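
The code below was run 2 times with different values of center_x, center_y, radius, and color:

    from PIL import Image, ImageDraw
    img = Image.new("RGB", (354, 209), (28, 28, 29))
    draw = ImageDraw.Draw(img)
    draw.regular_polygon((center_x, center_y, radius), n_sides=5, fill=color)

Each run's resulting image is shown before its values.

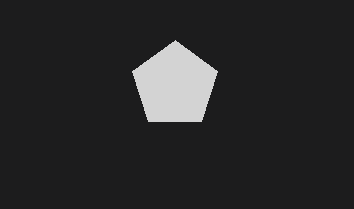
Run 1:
center_x = 175, center_y = 85, radius = 45, color = 'lightgray'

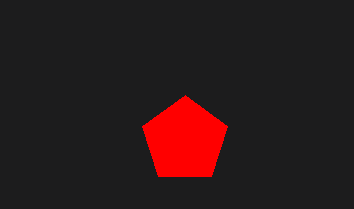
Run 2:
center_x = 185
center_y = 140
radius = 45
color = 'red'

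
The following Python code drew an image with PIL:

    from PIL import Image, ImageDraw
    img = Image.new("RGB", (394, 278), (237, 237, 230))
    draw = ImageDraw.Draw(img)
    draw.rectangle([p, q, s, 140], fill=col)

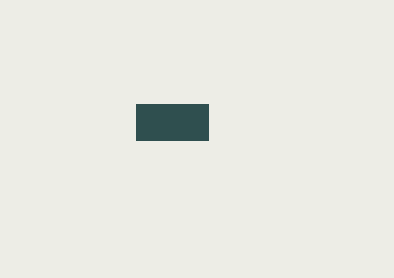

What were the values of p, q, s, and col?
p = 136
q = 104
s = 208
col = 'darkslategray'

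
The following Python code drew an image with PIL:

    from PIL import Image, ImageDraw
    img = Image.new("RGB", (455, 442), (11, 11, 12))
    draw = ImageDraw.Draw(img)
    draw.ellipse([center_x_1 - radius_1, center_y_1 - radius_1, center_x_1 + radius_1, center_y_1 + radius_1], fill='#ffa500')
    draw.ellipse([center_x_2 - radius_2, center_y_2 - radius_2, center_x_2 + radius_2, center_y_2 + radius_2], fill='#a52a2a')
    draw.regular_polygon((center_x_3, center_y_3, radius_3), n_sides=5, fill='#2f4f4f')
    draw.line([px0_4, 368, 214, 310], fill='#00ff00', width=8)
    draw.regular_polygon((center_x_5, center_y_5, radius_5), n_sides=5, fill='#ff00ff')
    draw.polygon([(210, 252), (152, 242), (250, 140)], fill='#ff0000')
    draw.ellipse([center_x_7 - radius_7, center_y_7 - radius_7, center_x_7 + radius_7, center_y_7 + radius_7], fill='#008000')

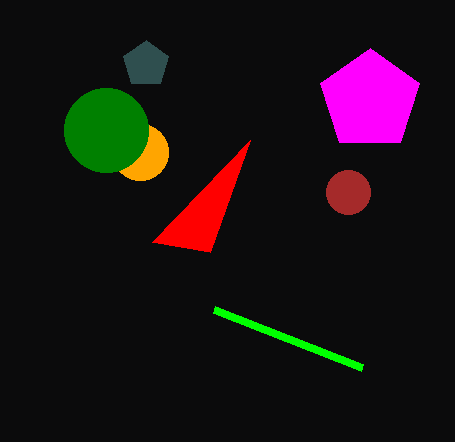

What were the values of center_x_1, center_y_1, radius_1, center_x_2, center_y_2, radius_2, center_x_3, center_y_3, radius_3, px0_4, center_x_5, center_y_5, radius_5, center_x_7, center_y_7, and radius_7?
center_x_1 = 140, center_y_1 = 152, radius_1 = 28, center_x_2 = 348, center_y_2 = 192, radius_2 = 22, center_x_3 = 146, center_y_3 = 64, radius_3 = 24, px0_4 = 362, center_x_5 = 370, center_y_5 = 100, radius_5 = 52, center_x_7 = 106, center_y_7 = 130, radius_7 = 42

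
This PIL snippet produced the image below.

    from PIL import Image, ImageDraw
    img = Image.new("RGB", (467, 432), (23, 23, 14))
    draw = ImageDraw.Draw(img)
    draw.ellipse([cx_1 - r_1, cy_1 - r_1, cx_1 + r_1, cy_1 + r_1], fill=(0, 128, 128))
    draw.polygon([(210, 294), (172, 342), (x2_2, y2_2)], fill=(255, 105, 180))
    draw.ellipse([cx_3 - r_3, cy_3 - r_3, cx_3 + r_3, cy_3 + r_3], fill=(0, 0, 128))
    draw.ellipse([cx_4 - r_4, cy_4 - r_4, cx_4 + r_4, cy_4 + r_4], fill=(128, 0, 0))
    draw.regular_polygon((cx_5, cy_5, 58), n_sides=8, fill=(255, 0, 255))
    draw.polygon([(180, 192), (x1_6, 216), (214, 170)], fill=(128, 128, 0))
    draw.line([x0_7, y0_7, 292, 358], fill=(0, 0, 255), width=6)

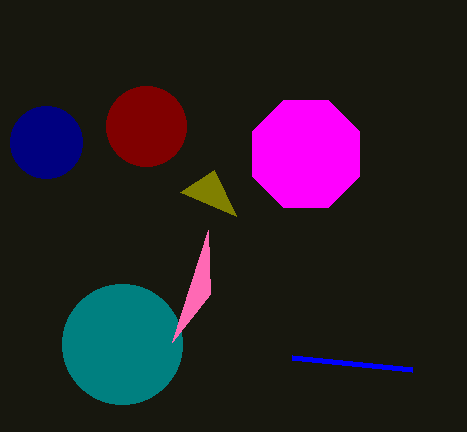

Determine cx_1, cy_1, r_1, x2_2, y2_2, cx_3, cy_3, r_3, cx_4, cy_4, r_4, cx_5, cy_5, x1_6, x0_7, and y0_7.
cx_1 = 122, cy_1 = 344, r_1 = 60, x2_2 = 208, y2_2 = 230, cx_3 = 46, cy_3 = 142, r_3 = 36, cx_4 = 146, cy_4 = 126, r_4 = 40, cx_5 = 306, cy_5 = 154, x1_6 = 236, x0_7 = 412, y0_7 = 370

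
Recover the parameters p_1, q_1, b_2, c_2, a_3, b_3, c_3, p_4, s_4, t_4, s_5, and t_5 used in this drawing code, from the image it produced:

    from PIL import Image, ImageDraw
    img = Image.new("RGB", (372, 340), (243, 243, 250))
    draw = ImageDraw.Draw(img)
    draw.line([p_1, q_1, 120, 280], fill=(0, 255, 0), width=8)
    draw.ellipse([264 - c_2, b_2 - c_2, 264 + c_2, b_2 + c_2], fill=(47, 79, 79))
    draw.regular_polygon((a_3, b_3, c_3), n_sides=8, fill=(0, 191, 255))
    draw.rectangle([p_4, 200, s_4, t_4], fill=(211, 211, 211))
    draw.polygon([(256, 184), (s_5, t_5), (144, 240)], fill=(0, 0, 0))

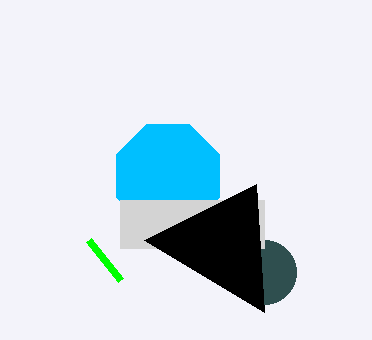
p_1 = 88; q_1 = 240; b_2 = 272; c_2 = 32; a_3 = 168; b_3 = 176; c_3 = 56; p_4 = 120; s_4 = 264; t_4 = 248; s_5 = 264; t_5 = 312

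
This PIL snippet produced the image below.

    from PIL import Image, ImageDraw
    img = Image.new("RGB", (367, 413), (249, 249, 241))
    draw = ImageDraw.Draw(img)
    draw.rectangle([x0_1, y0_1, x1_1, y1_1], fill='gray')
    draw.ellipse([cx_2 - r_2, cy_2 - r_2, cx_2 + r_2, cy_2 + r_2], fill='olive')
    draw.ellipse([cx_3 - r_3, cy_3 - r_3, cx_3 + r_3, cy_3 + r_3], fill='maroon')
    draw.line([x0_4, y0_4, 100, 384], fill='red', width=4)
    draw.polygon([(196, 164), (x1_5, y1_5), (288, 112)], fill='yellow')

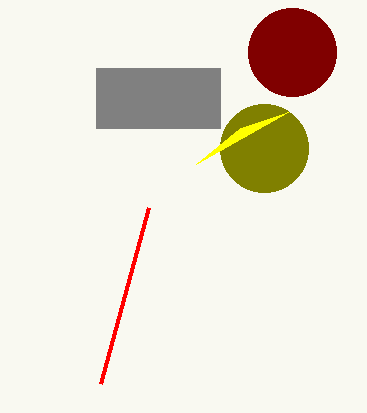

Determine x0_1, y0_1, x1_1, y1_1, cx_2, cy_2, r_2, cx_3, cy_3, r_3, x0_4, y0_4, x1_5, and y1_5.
x0_1 = 96; y0_1 = 68; x1_1 = 220; y1_1 = 128; cx_2 = 264; cy_2 = 148; r_2 = 44; cx_3 = 292; cy_3 = 52; r_3 = 44; x0_4 = 148; y0_4 = 208; x1_5 = 240; y1_5 = 128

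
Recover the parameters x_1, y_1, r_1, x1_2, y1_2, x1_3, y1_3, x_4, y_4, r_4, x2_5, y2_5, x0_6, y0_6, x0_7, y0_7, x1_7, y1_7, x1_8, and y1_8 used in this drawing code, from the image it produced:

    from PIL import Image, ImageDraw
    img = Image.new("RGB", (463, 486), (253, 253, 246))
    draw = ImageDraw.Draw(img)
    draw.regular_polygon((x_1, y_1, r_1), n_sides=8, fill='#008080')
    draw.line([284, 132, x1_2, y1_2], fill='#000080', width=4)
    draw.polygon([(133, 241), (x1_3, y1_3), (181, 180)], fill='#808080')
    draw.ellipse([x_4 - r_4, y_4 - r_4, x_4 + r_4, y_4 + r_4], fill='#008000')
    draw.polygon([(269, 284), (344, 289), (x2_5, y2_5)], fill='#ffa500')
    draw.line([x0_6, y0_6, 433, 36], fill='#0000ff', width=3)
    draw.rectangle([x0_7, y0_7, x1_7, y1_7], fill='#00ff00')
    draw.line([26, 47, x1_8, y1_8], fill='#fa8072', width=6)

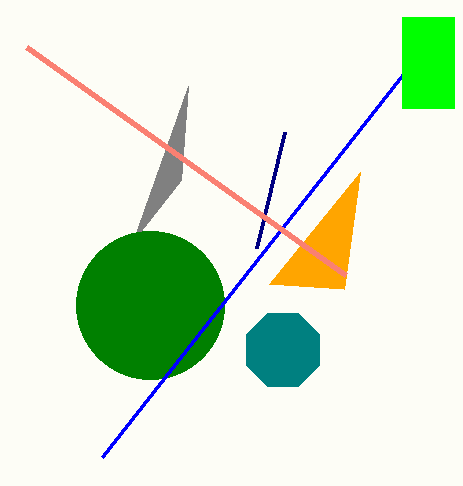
x_1 = 283, y_1 = 350, r_1 = 40, x1_2 = 256, y1_2 = 248, x1_3 = 188, y1_3 = 86, x_4 = 150, y_4 = 305, r_4 = 74, x2_5 = 360, y2_5 = 172, x0_6 = 102, y0_6 = 457, x0_7 = 402, y0_7 = 17, x1_7 = 454, y1_7 = 108, x1_8 = 345, y1_8 = 275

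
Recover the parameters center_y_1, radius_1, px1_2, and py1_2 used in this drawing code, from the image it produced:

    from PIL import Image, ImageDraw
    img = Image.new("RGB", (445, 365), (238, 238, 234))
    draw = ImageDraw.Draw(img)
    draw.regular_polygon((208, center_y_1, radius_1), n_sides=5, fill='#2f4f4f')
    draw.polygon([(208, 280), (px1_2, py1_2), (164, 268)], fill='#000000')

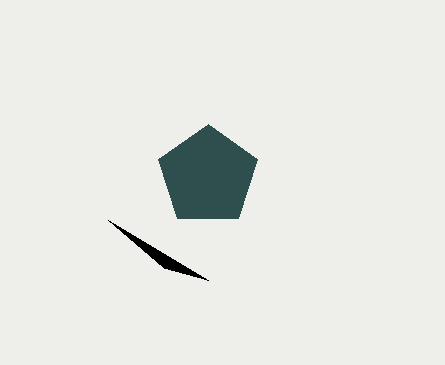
center_y_1 = 176; radius_1 = 52; px1_2 = 108; py1_2 = 220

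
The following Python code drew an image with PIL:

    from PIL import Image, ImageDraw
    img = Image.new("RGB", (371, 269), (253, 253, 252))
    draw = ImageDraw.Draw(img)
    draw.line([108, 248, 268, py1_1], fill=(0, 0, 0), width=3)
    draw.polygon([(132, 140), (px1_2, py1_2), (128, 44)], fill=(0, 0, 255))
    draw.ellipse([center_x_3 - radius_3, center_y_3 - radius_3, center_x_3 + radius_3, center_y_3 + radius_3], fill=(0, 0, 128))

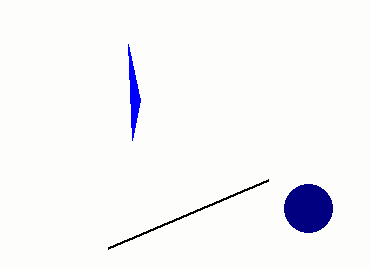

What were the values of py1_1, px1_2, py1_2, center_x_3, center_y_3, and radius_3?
py1_1 = 180
px1_2 = 140
py1_2 = 100
center_x_3 = 308
center_y_3 = 208
radius_3 = 24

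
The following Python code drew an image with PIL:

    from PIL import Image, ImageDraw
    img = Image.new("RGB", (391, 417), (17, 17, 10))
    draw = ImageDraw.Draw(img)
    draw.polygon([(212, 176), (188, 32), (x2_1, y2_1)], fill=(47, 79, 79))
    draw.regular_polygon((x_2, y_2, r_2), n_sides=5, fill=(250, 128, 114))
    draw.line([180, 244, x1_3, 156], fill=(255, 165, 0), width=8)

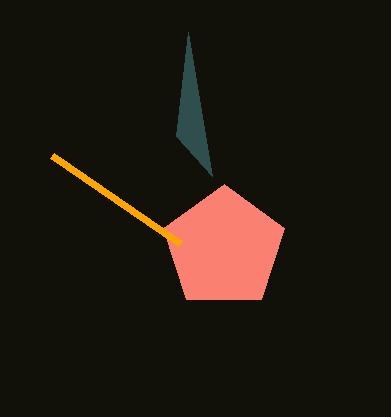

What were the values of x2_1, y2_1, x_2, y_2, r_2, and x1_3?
x2_1 = 176
y2_1 = 136
x_2 = 224
y_2 = 248
r_2 = 64
x1_3 = 52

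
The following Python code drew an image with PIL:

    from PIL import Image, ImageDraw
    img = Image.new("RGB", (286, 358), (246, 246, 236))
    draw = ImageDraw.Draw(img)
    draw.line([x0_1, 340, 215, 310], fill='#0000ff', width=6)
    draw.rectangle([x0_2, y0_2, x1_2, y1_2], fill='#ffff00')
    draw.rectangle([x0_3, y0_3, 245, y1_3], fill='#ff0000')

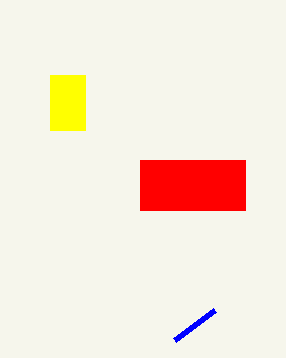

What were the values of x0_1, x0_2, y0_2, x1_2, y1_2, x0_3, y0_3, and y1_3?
x0_1 = 175, x0_2 = 50, y0_2 = 75, x1_2 = 85, y1_2 = 130, x0_3 = 140, y0_3 = 160, y1_3 = 210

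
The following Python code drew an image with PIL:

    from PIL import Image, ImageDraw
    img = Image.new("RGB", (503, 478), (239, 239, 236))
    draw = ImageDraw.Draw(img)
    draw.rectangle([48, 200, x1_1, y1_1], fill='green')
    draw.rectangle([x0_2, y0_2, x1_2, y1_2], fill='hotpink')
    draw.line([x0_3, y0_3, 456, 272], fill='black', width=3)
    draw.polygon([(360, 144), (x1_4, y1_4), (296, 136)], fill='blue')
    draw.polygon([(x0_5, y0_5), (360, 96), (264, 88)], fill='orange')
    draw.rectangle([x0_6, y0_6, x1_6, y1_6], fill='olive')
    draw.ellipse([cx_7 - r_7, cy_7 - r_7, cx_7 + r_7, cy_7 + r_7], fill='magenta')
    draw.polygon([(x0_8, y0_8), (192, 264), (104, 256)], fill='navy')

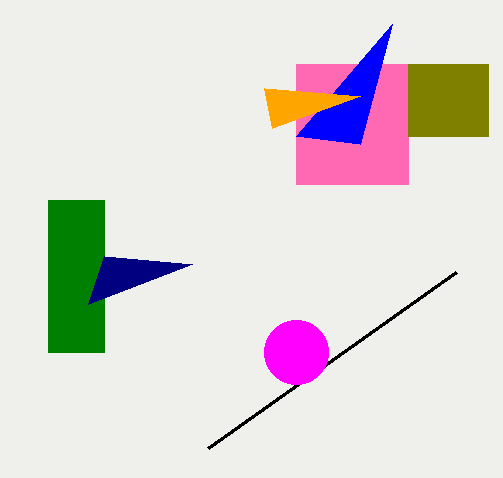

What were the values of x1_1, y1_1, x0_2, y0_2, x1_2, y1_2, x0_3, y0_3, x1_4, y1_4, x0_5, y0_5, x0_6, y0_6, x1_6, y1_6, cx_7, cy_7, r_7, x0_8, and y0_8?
x1_1 = 104
y1_1 = 352
x0_2 = 296
y0_2 = 64
x1_2 = 408
y1_2 = 184
x0_3 = 208
y0_3 = 448
x1_4 = 392
y1_4 = 24
x0_5 = 272
y0_5 = 128
x0_6 = 408
y0_6 = 64
x1_6 = 488
y1_6 = 136
cx_7 = 296
cy_7 = 352
r_7 = 32
x0_8 = 88
y0_8 = 304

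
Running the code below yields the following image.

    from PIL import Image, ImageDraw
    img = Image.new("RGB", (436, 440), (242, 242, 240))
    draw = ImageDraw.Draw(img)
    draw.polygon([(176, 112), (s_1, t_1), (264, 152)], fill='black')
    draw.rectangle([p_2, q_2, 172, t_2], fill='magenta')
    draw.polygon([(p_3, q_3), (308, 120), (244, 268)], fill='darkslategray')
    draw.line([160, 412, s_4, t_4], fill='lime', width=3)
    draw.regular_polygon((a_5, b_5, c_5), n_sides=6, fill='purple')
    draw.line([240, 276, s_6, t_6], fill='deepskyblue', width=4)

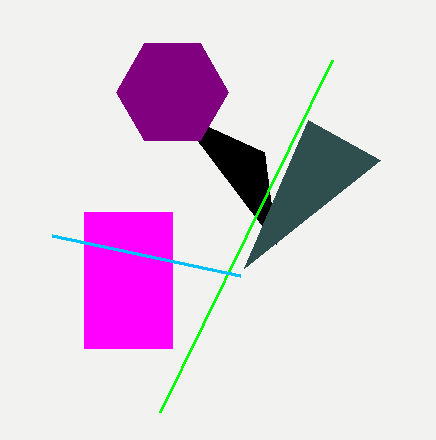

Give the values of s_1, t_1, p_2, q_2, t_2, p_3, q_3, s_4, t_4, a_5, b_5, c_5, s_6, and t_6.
s_1 = 276; t_1 = 244; p_2 = 84; q_2 = 212; t_2 = 348; p_3 = 380; q_3 = 160; s_4 = 332; t_4 = 60; a_5 = 172; b_5 = 92; c_5 = 56; s_6 = 52; t_6 = 236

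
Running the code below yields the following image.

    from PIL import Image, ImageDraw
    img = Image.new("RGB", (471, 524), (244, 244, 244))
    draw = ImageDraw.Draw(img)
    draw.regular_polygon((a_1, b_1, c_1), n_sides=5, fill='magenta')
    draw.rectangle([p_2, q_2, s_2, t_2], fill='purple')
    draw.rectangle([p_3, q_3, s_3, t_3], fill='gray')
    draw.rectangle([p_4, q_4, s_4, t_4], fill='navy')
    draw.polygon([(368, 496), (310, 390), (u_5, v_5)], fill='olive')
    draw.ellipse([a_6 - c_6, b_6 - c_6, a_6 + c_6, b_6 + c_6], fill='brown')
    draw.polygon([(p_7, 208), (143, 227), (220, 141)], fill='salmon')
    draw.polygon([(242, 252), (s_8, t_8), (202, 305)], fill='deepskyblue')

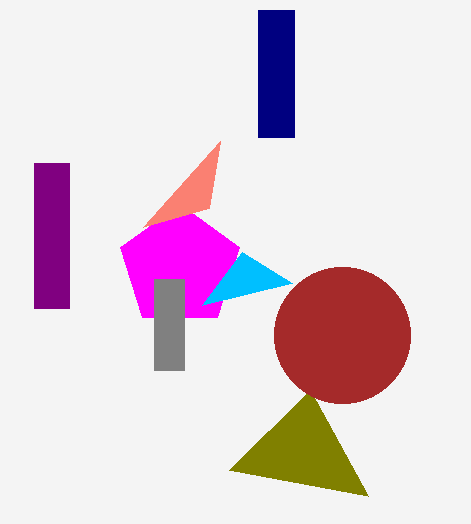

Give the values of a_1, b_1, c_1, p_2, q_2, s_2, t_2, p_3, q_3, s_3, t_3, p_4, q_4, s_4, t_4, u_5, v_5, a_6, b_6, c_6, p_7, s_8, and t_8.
a_1 = 180, b_1 = 267, c_1 = 63, p_2 = 34, q_2 = 163, s_2 = 69, t_2 = 308, p_3 = 154, q_3 = 279, s_3 = 184, t_3 = 370, p_4 = 258, q_4 = 10, s_4 = 294, t_4 = 137, u_5 = 229, v_5 = 470, a_6 = 342, b_6 = 335, c_6 = 68, p_7 = 209, s_8 = 292, t_8 = 283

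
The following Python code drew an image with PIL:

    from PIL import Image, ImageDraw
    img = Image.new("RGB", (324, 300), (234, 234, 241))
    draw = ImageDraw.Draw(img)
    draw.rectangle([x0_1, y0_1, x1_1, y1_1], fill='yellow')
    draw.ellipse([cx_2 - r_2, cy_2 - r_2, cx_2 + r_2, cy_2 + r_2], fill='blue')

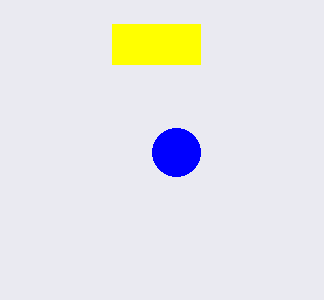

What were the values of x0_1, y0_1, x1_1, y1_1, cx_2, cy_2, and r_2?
x0_1 = 112, y0_1 = 24, x1_1 = 200, y1_1 = 64, cx_2 = 176, cy_2 = 152, r_2 = 24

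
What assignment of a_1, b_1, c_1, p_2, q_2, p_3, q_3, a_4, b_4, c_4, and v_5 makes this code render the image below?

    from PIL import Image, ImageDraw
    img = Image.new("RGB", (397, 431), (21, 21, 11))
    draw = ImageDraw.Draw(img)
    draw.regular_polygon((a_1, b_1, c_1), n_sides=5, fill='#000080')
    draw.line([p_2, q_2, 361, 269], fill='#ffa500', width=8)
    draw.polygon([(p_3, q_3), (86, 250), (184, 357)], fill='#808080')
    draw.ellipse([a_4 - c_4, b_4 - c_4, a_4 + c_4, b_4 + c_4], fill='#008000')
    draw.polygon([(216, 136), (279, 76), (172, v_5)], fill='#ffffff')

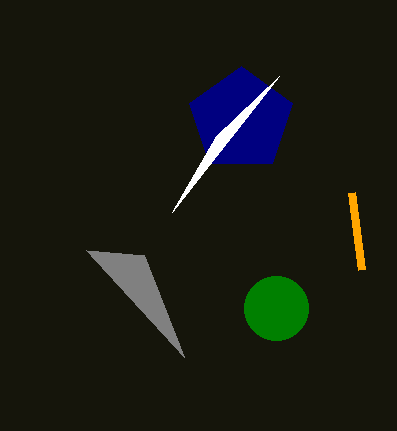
a_1 = 241
b_1 = 120
c_1 = 54
p_2 = 351
q_2 = 192
p_3 = 144
q_3 = 255
a_4 = 276
b_4 = 308
c_4 = 32
v_5 = 212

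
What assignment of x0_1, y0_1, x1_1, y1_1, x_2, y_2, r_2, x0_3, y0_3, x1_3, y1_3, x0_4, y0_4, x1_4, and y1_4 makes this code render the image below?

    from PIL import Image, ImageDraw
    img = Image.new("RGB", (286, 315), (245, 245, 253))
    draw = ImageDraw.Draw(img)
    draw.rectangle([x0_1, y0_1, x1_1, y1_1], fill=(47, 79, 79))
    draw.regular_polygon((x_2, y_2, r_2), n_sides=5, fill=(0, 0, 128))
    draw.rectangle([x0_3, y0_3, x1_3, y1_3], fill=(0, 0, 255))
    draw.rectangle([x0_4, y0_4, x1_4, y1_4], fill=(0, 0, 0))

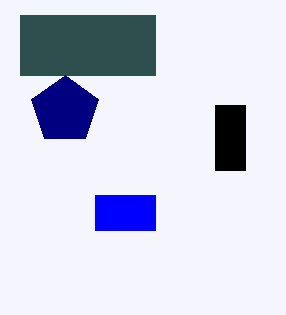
x0_1 = 20; y0_1 = 15; x1_1 = 155; y1_1 = 75; x_2 = 65; y_2 = 110; r_2 = 35; x0_3 = 95; y0_3 = 195; x1_3 = 155; y1_3 = 230; x0_4 = 215; y0_4 = 105; x1_4 = 245; y1_4 = 170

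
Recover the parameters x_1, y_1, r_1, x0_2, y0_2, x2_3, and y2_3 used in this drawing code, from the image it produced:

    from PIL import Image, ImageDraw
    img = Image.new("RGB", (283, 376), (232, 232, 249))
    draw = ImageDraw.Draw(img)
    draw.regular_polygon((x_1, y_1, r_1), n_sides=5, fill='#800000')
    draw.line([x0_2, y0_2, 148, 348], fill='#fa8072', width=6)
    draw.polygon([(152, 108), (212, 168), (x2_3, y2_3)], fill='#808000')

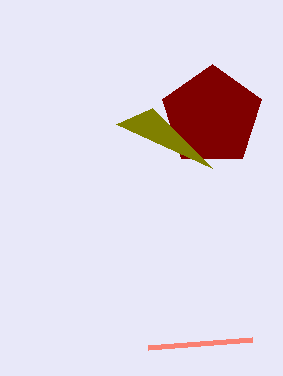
x_1 = 212
y_1 = 116
r_1 = 52
x0_2 = 252
y0_2 = 340
x2_3 = 116
y2_3 = 124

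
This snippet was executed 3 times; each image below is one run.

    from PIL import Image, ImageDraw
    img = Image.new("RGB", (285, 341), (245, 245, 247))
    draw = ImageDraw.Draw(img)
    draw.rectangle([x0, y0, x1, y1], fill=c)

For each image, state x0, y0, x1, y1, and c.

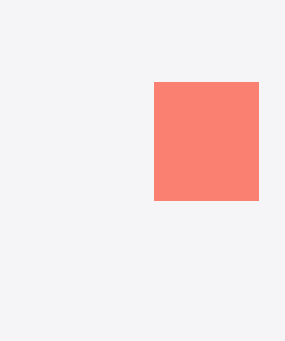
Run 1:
x0 = 154
y0 = 82
x1 = 258
y1 = 200
c = 'salmon'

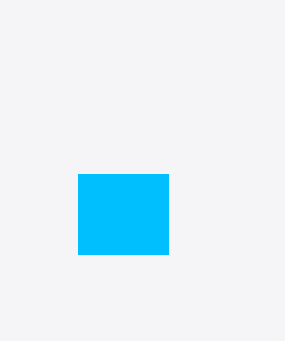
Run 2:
x0 = 78
y0 = 174
x1 = 168
y1 = 254
c = 'deepskyblue'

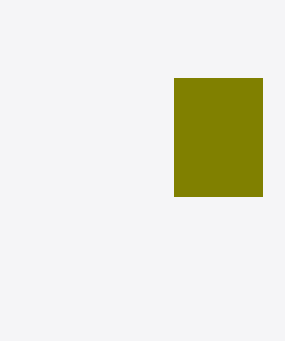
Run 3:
x0 = 174, y0 = 78, x1 = 262, y1 = 196, c = 'olive'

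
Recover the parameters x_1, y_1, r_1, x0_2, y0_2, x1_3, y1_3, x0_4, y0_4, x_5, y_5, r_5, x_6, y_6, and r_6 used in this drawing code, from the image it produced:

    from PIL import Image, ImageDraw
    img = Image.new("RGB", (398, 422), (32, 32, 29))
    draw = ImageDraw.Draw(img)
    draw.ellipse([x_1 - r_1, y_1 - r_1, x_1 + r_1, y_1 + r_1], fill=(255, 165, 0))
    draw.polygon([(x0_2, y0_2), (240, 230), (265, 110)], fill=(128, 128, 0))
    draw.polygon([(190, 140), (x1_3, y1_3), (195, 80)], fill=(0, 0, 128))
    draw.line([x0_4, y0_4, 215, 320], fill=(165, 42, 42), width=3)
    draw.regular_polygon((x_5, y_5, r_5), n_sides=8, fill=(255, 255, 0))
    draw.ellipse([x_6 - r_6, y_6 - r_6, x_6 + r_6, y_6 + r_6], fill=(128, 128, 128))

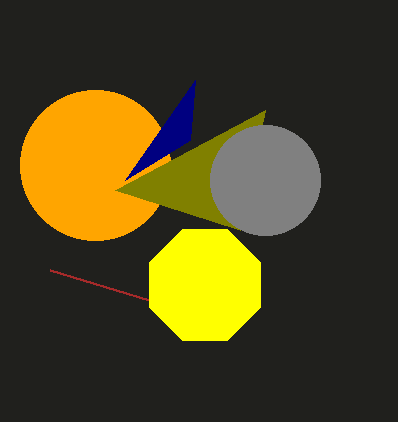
x_1 = 95
y_1 = 165
r_1 = 75
x0_2 = 115
y0_2 = 190
x1_3 = 125
y1_3 = 180
x0_4 = 50
y0_4 = 270
x_5 = 205
y_5 = 285
r_5 = 60
x_6 = 265
y_6 = 180
r_6 = 55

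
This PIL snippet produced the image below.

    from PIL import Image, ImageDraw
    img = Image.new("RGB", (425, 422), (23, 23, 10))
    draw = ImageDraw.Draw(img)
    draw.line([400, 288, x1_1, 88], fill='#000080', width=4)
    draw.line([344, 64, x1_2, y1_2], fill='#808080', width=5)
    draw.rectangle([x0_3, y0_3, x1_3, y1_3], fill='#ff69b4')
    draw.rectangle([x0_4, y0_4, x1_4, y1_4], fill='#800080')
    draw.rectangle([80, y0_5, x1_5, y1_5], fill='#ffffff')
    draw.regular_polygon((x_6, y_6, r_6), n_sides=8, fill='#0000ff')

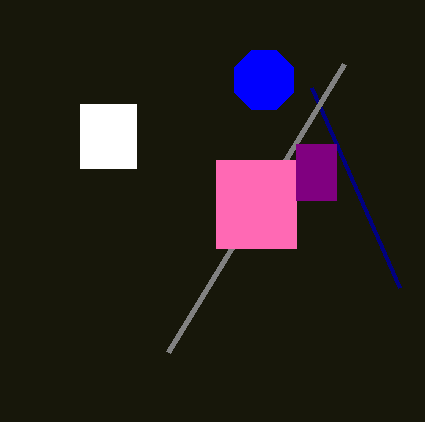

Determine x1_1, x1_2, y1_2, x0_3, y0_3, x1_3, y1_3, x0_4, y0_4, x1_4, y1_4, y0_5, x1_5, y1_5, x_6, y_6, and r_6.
x1_1 = 312
x1_2 = 168
y1_2 = 352
x0_3 = 216
y0_3 = 160
x1_3 = 296
y1_3 = 248
x0_4 = 296
y0_4 = 144
x1_4 = 336
y1_4 = 200
y0_5 = 104
x1_5 = 136
y1_5 = 168
x_6 = 264
y_6 = 80
r_6 = 32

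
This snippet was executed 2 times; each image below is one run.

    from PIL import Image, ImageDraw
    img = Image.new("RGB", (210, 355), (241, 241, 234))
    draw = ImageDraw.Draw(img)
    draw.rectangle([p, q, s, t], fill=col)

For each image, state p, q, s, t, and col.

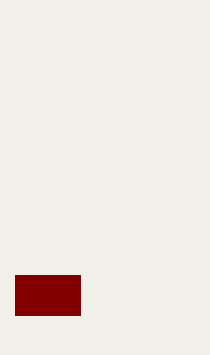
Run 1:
p = 15
q = 275
s = 80
t = 315
col = 'maroon'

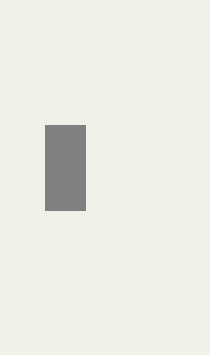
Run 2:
p = 45; q = 125; s = 85; t = 210; col = 'gray'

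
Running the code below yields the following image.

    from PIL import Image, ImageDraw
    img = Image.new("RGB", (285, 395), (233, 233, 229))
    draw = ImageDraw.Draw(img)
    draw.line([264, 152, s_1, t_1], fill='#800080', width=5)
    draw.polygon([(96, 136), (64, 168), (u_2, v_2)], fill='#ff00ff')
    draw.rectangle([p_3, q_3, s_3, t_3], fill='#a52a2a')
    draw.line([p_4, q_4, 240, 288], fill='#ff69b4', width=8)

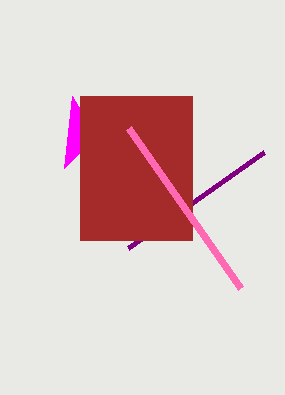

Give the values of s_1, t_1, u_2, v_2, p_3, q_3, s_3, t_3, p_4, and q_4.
s_1 = 128
t_1 = 248
u_2 = 72
v_2 = 96
p_3 = 80
q_3 = 96
s_3 = 192
t_3 = 240
p_4 = 128
q_4 = 128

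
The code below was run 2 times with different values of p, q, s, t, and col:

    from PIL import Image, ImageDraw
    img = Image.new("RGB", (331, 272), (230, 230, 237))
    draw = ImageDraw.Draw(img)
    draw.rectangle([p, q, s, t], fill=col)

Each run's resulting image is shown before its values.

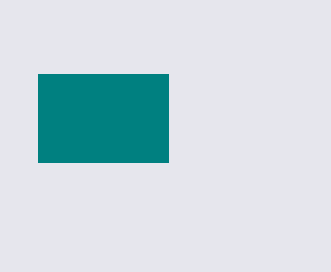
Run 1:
p = 38, q = 74, s = 168, t = 162, col = 'teal'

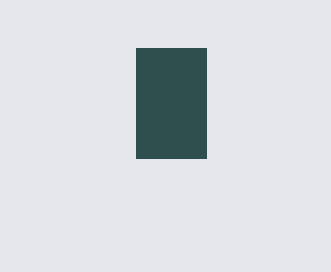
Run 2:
p = 136; q = 48; s = 206; t = 158; col = 'darkslategray'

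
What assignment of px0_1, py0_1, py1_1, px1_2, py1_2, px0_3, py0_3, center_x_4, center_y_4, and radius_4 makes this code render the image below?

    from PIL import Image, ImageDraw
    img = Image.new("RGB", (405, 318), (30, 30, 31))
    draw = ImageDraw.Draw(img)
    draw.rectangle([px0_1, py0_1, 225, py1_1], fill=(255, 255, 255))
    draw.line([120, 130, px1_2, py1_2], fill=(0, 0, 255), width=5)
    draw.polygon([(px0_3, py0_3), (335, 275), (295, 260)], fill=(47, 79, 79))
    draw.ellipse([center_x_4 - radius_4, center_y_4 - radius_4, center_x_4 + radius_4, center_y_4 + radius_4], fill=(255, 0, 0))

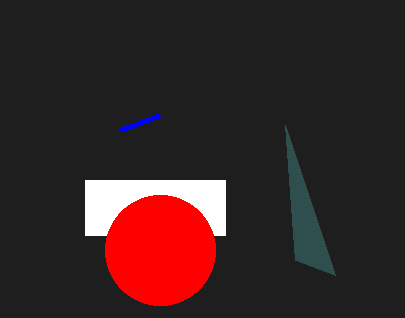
px0_1 = 85; py0_1 = 180; py1_1 = 235; px1_2 = 160; py1_2 = 115; px0_3 = 285; py0_3 = 125; center_x_4 = 160; center_y_4 = 250; radius_4 = 55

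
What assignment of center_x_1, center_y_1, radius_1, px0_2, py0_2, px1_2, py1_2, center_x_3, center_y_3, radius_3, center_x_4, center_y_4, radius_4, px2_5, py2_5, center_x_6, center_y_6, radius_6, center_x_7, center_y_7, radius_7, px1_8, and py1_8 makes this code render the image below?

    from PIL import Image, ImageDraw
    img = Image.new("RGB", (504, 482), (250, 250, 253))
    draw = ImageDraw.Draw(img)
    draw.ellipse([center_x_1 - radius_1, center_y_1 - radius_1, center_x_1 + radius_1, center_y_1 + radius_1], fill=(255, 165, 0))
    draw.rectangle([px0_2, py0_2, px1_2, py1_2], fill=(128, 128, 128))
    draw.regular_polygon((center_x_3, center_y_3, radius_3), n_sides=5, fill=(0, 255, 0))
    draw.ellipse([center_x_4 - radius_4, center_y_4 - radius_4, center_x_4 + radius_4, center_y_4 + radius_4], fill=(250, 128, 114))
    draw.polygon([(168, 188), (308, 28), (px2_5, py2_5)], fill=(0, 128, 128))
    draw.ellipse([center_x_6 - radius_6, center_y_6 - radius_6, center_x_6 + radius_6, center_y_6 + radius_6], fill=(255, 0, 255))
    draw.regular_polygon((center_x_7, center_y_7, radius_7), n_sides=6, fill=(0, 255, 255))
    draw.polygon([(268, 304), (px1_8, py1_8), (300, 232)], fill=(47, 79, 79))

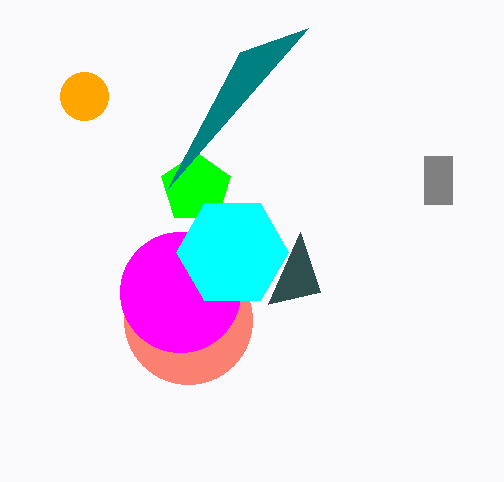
center_x_1 = 84, center_y_1 = 96, radius_1 = 24, px0_2 = 424, py0_2 = 156, px1_2 = 452, py1_2 = 204, center_x_3 = 196, center_y_3 = 188, radius_3 = 36, center_x_4 = 188, center_y_4 = 320, radius_4 = 64, px2_5 = 240, py2_5 = 52, center_x_6 = 180, center_y_6 = 292, radius_6 = 60, center_x_7 = 232, center_y_7 = 252, radius_7 = 56, px1_8 = 320, py1_8 = 292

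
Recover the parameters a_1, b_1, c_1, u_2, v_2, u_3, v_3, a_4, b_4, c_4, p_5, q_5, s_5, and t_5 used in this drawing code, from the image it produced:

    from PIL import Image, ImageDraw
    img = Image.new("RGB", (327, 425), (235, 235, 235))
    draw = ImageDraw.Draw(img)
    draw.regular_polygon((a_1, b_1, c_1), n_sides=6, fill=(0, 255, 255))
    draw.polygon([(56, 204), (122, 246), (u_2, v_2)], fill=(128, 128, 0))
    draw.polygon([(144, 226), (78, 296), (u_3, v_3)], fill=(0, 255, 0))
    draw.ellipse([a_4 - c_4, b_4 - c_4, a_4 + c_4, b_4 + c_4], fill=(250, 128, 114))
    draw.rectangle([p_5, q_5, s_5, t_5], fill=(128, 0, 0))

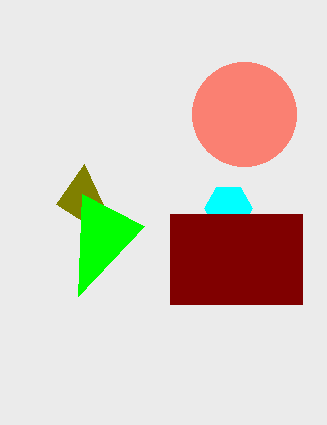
a_1 = 228, b_1 = 208, c_1 = 24, u_2 = 84, v_2 = 164, u_3 = 82, v_3 = 194, a_4 = 244, b_4 = 114, c_4 = 52, p_5 = 170, q_5 = 214, s_5 = 302, t_5 = 304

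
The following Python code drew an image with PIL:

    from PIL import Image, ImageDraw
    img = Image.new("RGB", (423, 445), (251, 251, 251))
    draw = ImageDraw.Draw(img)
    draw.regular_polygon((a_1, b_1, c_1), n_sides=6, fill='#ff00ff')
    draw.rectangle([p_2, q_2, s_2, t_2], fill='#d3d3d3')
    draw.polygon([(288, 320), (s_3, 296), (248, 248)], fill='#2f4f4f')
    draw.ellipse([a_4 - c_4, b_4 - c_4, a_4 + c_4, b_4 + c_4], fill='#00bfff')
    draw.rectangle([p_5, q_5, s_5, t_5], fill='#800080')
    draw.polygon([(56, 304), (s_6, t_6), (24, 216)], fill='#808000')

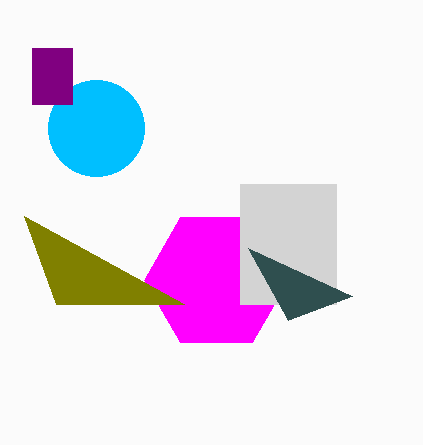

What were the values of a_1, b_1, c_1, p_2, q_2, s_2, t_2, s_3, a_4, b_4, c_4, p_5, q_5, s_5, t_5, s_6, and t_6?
a_1 = 216; b_1 = 280; c_1 = 72; p_2 = 240; q_2 = 184; s_2 = 336; t_2 = 304; s_3 = 352; a_4 = 96; b_4 = 128; c_4 = 48; p_5 = 32; q_5 = 48; s_5 = 72; t_5 = 104; s_6 = 184; t_6 = 304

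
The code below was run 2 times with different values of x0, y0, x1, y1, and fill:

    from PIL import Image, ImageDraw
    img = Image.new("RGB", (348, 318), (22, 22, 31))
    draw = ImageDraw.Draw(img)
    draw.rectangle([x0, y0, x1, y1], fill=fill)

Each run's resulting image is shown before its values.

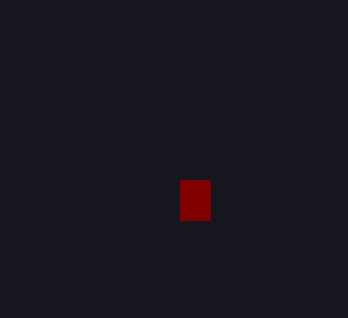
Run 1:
x0 = 180; y0 = 180; x1 = 210; y1 = 220; fill = 'maroon'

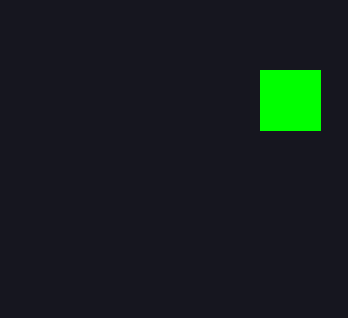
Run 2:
x0 = 260, y0 = 70, x1 = 320, y1 = 130, fill = 'lime'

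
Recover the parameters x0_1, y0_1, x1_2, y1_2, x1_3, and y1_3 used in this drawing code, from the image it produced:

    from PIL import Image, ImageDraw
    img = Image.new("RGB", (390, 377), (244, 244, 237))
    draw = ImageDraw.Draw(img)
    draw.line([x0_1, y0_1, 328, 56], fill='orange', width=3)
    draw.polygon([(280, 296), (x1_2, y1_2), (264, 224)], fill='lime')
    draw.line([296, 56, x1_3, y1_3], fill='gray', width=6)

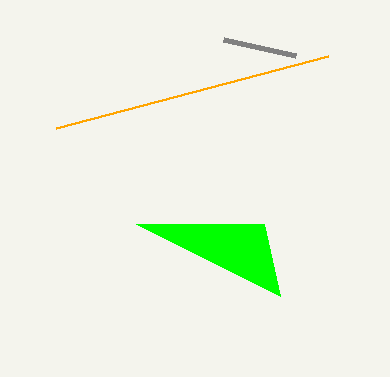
x0_1 = 56
y0_1 = 128
x1_2 = 136
y1_2 = 224
x1_3 = 224
y1_3 = 40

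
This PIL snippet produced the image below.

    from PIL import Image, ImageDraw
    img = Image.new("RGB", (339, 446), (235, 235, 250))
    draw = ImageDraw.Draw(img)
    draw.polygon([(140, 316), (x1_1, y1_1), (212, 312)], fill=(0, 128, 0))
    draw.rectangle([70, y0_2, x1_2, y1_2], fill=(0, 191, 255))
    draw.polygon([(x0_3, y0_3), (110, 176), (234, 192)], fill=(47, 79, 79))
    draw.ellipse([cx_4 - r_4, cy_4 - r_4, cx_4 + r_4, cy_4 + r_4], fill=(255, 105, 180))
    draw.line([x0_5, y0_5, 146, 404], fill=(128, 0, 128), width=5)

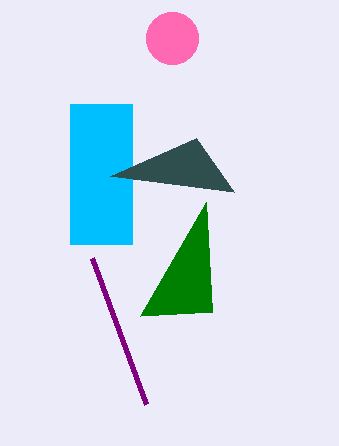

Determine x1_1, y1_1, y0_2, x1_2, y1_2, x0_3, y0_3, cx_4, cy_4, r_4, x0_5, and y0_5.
x1_1 = 206; y1_1 = 202; y0_2 = 104; x1_2 = 132; y1_2 = 244; x0_3 = 196; y0_3 = 138; cx_4 = 172; cy_4 = 38; r_4 = 26; x0_5 = 92; y0_5 = 258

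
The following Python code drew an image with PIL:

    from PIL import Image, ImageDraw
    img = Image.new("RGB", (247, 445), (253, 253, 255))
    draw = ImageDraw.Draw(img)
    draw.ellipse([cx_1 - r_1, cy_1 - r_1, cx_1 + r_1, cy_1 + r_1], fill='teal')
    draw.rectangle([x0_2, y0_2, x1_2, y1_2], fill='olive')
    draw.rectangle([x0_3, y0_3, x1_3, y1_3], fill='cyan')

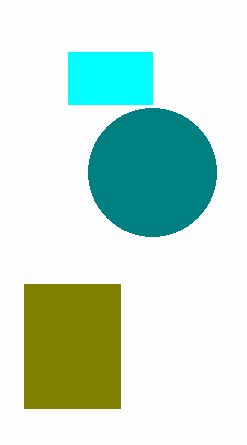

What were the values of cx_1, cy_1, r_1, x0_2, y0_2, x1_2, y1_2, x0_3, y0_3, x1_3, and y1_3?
cx_1 = 152
cy_1 = 172
r_1 = 64
x0_2 = 24
y0_2 = 284
x1_2 = 120
y1_2 = 408
x0_3 = 68
y0_3 = 52
x1_3 = 152
y1_3 = 104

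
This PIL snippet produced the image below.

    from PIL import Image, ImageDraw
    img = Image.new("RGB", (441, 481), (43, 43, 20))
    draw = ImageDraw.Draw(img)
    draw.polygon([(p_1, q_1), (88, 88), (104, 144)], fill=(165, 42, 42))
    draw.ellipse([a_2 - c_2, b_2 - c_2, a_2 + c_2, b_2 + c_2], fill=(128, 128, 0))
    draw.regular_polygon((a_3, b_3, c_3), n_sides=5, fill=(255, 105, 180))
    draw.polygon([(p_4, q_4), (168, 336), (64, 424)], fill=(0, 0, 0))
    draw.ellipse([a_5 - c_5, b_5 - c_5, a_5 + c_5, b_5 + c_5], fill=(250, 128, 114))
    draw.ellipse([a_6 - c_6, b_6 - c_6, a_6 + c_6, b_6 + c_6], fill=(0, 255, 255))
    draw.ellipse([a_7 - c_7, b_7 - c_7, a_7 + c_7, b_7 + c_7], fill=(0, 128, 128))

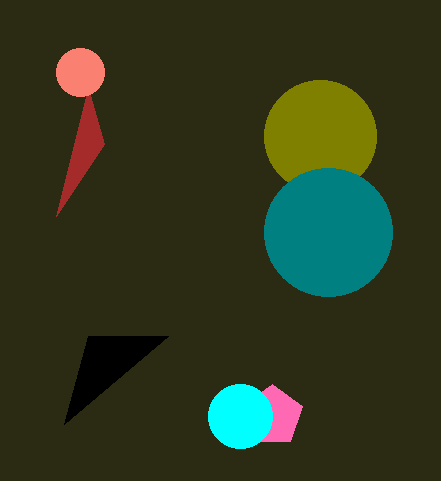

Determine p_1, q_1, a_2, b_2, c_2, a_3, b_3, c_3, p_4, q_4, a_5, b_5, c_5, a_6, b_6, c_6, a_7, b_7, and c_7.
p_1 = 56, q_1 = 216, a_2 = 320, b_2 = 136, c_2 = 56, a_3 = 272, b_3 = 416, c_3 = 32, p_4 = 88, q_4 = 336, a_5 = 80, b_5 = 72, c_5 = 24, a_6 = 240, b_6 = 416, c_6 = 32, a_7 = 328, b_7 = 232, c_7 = 64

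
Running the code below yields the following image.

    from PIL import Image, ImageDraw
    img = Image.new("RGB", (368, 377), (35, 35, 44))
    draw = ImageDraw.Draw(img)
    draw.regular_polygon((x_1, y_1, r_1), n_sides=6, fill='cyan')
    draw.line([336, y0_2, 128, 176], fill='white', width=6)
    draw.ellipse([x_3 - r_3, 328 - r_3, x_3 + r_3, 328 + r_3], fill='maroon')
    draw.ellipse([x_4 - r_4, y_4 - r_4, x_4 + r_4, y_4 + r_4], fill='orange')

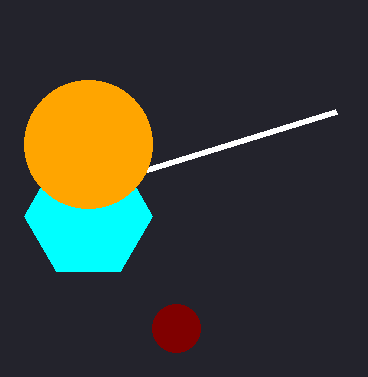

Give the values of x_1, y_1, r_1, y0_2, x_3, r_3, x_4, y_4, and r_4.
x_1 = 88; y_1 = 216; r_1 = 64; y0_2 = 112; x_3 = 176; r_3 = 24; x_4 = 88; y_4 = 144; r_4 = 64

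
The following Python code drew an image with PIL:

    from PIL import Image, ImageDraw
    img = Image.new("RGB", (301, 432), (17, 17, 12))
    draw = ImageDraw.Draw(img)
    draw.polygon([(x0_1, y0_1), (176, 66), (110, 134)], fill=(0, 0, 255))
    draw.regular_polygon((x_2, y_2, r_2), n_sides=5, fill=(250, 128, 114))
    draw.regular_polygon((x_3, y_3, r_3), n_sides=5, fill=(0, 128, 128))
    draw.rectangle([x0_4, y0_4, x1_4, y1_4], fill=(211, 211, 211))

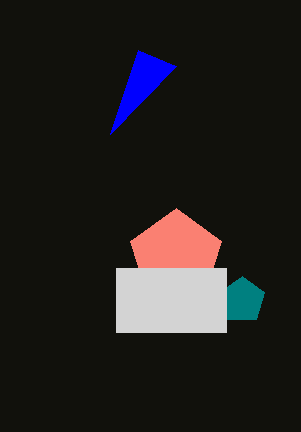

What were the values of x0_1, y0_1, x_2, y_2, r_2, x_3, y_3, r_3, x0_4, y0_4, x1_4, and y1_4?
x0_1 = 138, y0_1 = 50, x_2 = 176, y_2 = 256, r_2 = 48, x_3 = 242, y_3 = 300, r_3 = 24, x0_4 = 116, y0_4 = 268, x1_4 = 226, y1_4 = 332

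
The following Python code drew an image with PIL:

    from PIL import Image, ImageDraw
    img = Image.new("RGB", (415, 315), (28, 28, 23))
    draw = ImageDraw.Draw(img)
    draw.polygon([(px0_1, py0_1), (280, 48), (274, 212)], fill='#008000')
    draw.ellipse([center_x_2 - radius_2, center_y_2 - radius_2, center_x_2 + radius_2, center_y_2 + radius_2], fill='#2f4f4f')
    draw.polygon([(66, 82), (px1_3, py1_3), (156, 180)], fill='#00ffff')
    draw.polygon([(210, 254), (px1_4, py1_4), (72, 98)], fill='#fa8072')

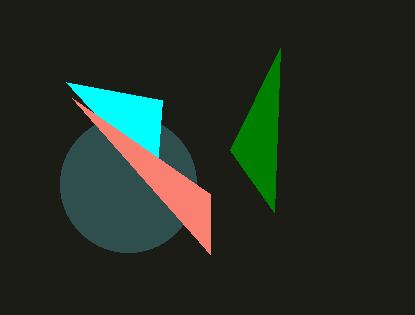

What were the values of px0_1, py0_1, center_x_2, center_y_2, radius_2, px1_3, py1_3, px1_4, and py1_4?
px0_1 = 230; py0_1 = 150; center_x_2 = 128; center_y_2 = 184; radius_2 = 68; px1_3 = 162; py1_3 = 100; px1_4 = 210; py1_4 = 194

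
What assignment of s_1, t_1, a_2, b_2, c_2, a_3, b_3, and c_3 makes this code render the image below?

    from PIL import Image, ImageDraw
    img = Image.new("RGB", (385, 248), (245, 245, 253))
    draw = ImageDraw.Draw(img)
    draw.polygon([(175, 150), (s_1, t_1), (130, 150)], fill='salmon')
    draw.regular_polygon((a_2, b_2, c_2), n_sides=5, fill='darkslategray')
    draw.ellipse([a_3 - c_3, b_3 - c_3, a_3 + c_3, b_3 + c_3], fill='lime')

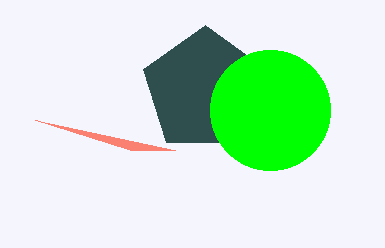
s_1 = 35; t_1 = 120; a_2 = 205; b_2 = 90; c_2 = 65; a_3 = 270; b_3 = 110; c_3 = 60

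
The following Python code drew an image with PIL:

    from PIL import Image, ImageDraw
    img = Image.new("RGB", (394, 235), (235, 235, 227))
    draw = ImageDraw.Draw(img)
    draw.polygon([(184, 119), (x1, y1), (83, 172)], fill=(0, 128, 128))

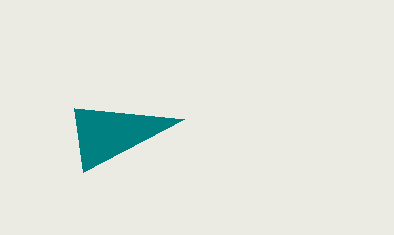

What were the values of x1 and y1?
x1 = 74; y1 = 108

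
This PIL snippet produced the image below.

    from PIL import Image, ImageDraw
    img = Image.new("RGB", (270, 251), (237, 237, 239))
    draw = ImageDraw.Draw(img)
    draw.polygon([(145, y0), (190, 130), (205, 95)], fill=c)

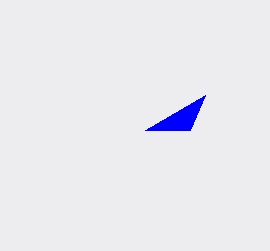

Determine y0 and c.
y0 = 130, c = 'blue'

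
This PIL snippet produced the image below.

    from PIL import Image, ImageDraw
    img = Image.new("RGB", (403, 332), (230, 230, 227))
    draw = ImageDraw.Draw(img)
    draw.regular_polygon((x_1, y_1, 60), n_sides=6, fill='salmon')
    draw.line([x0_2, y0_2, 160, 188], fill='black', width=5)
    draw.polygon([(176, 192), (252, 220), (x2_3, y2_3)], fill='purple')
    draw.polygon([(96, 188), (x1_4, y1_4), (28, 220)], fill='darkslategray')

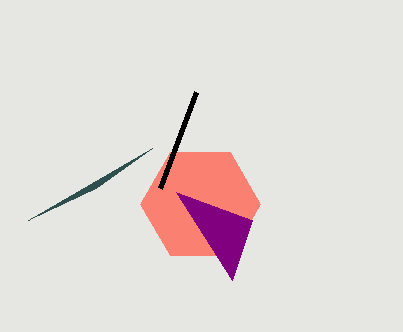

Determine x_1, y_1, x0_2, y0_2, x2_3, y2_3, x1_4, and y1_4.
x_1 = 200; y_1 = 204; x0_2 = 196; y0_2 = 92; x2_3 = 232; y2_3 = 280; x1_4 = 152; y1_4 = 148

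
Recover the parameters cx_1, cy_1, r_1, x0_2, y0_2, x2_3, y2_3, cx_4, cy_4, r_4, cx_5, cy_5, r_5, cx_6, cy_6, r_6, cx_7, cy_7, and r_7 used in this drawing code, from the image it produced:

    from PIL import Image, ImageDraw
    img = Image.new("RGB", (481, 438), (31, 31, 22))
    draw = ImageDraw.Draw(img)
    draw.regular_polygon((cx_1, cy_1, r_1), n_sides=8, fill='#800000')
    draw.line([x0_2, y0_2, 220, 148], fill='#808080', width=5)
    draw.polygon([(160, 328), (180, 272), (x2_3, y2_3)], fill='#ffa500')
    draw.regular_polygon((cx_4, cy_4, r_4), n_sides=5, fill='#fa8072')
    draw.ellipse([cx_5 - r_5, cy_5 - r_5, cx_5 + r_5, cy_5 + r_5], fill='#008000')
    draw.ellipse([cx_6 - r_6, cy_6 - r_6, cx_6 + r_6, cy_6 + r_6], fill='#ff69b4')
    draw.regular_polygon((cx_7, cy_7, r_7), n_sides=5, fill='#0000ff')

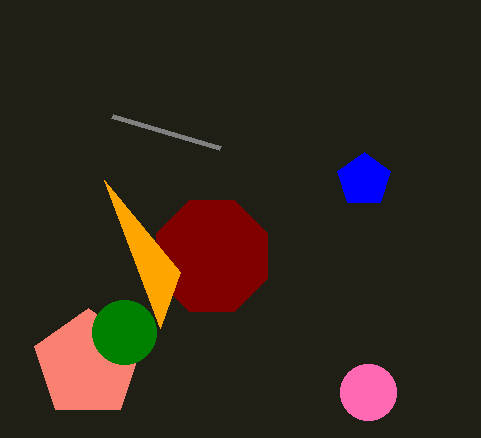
cx_1 = 212, cy_1 = 256, r_1 = 60, x0_2 = 112, y0_2 = 116, x2_3 = 104, y2_3 = 180, cx_4 = 88, cy_4 = 364, r_4 = 56, cx_5 = 124, cy_5 = 332, r_5 = 32, cx_6 = 368, cy_6 = 392, r_6 = 28, cx_7 = 364, cy_7 = 180, r_7 = 28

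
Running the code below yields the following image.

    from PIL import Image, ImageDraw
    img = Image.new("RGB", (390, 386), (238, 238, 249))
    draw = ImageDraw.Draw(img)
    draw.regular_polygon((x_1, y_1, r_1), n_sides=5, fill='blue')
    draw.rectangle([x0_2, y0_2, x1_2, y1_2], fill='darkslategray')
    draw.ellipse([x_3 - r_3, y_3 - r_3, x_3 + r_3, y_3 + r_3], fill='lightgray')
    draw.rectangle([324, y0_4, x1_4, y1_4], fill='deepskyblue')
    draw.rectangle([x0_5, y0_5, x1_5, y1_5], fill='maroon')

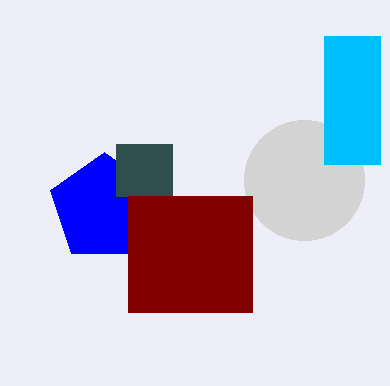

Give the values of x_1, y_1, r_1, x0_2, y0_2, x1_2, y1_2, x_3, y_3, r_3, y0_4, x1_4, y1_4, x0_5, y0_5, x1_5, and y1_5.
x_1 = 104
y_1 = 208
r_1 = 56
x0_2 = 116
y0_2 = 144
x1_2 = 172
y1_2 = 196
x_3 = 304
y_3 = 180
r_3 = 60
y0_4 = 36
x1_4 = 380
y1_4 = 164
x0_5 = 128
y0_5 = 196
x1_5 = 252
y1_5 = 312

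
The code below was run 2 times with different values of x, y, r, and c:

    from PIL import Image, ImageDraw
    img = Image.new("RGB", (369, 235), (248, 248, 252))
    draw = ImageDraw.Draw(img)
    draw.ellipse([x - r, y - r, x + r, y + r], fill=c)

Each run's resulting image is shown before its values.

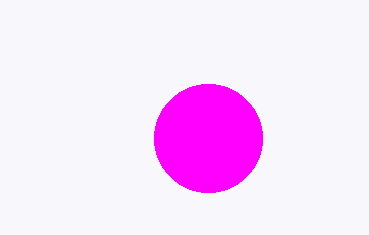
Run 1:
x = 208, y = 138, r = 54, c = 'magenta'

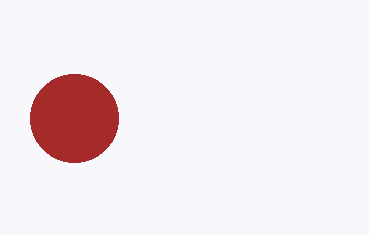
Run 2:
x = 74
y = 118
r = 44
c = 'brown'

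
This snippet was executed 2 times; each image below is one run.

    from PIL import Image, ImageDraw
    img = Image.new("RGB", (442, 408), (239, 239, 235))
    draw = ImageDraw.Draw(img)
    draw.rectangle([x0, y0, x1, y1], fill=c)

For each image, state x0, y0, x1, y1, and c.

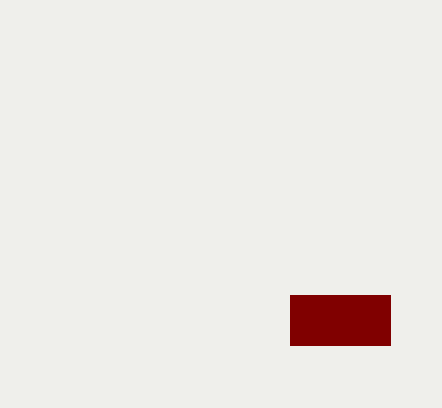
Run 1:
x0 = 290; y0 = 295; x1 = 390; y1 = 345; c = 'maroon'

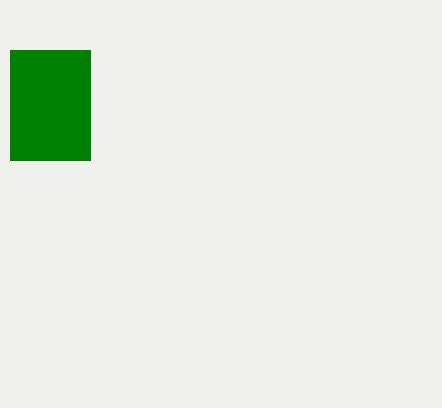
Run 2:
x0 = 10
y0 = 50
x1 = 90
y1 = 160
c = 'green'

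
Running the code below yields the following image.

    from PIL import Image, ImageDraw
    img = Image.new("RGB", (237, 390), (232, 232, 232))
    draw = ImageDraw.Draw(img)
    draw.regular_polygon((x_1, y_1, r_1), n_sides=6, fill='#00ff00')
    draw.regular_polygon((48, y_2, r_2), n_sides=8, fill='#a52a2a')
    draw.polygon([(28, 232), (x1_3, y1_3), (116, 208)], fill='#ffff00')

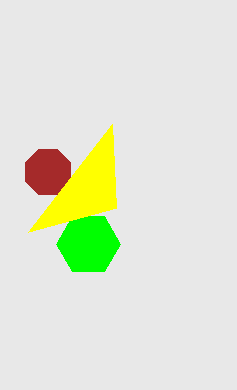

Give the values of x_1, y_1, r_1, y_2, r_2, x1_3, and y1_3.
x_1 = 88
y_1 = 244
r_1 = 32
y_2 = 172
r_2 = 24
x1_3 = 112
y1_3 = 124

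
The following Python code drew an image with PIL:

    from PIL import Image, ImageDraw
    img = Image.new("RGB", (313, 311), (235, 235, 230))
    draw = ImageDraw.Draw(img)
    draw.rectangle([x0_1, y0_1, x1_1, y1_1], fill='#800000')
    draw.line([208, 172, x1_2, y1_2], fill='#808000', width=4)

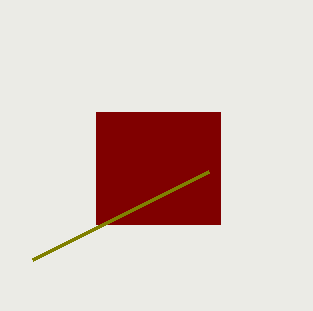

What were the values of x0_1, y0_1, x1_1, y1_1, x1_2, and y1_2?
x0_1 = 96, y0_1 = 112, x1_1 = 220, y1_1 = 224, x1_2 = 32, y1_2 = 260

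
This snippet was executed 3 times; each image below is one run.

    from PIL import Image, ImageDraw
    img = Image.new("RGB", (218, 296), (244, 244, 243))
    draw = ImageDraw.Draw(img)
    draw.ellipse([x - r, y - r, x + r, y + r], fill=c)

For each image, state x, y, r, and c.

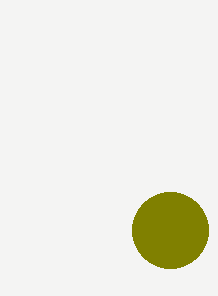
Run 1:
x = 170
y = 230
r = 38
c = 'olive'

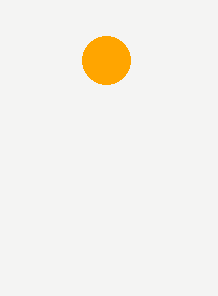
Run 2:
x = 106
y = 60
r = 24
c = 'orange'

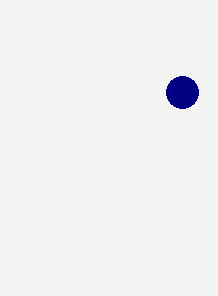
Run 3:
x = 182, y = 92, r = 16, c = 'navy'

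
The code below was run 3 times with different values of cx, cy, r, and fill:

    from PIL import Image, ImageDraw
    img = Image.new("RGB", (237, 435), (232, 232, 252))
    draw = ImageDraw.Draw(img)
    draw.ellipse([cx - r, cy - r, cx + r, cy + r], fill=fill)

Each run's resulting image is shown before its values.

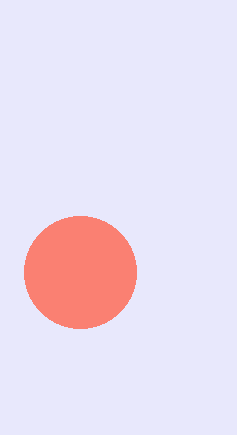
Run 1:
cx = 80
cy = 272
r = 56
fill = 'salmon'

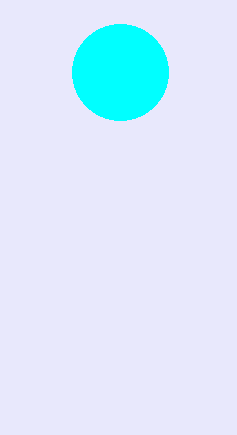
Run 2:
cx = 120; cy = 72; r = 48; fill = 'cyan'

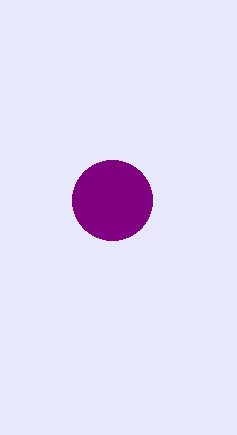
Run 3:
cx = 112
cy = 200
r = 40
fill = 'purple'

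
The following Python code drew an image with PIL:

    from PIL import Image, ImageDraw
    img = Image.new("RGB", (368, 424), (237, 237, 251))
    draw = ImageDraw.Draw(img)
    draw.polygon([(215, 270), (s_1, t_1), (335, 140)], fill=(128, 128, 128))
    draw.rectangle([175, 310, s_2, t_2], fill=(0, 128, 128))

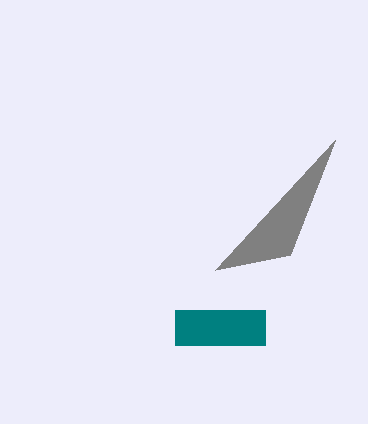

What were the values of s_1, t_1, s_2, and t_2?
s_1 = 290, t_1 = 255, s_2 = 265, t_2 = 345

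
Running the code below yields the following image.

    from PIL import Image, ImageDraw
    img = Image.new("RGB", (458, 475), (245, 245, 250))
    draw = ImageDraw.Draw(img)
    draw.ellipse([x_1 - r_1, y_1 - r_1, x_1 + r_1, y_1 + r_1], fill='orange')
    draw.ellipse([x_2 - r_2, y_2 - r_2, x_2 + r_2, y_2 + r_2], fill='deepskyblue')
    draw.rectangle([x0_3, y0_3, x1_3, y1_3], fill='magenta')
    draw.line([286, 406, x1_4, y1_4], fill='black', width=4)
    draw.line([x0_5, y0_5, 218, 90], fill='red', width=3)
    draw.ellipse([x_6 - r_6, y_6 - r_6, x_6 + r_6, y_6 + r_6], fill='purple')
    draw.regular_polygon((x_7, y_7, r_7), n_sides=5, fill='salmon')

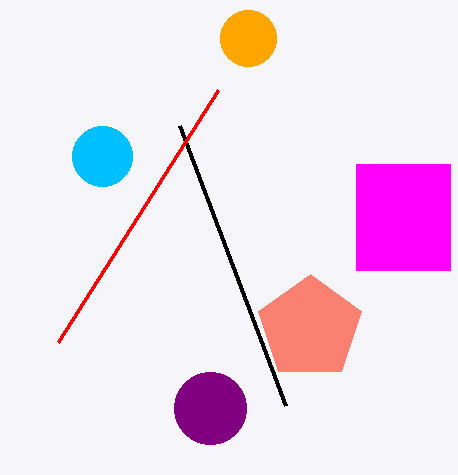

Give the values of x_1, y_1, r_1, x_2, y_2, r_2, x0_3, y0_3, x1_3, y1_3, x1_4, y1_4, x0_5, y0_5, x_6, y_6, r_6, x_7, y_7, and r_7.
x_1 = 248
y_1 = 38
r_1 = 28
x_2 = 102
y_2 = 156
r_2 = 30
x0_3 = 356
y0_3 = 164
x1_3 = 450
y1_3 = 270
x1_4 = 180
y1_4 = 126
x0_5 = 58
y0_5 = 342
x_6 = 210
y_6 = 408
r_6 = 36
x_7 = 310
y_7 = 328
r_7 = 54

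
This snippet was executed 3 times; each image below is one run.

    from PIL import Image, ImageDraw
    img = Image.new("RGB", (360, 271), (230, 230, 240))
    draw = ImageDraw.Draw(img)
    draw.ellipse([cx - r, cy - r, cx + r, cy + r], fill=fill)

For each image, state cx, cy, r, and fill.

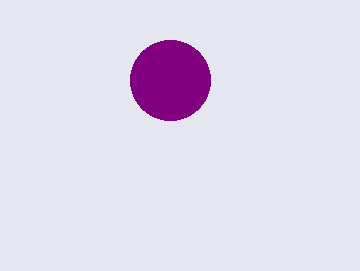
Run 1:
cx = 170; cy = 80; r = 40; fill = 'purple'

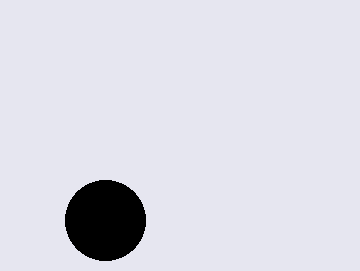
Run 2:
cx = 105
cy = 220
r = 40
fill = 'black'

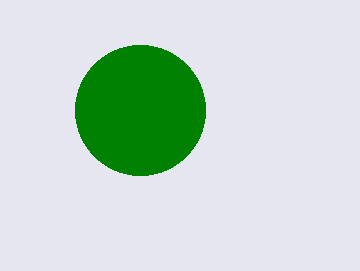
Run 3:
cx = 140
cy = 110
r = 65
fill = 'green'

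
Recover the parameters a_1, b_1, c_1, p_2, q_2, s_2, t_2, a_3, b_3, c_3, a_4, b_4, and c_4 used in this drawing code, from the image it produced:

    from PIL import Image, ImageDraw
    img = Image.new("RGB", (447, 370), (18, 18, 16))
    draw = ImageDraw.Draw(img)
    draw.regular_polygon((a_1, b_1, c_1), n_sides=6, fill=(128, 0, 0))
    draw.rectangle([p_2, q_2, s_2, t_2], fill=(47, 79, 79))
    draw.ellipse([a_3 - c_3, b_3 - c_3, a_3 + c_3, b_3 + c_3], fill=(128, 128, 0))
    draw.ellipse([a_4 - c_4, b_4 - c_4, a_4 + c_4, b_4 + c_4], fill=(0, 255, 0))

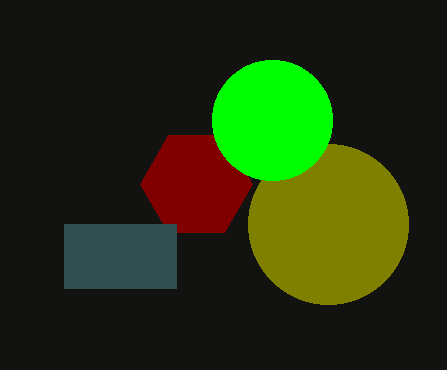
a_1 = 196; b_1 = 184; c_1 = 56; p_2 = 64; q_2 = 224; s_2 = 176; t_2 = 288; a_3 = 328; b_3 = 224; c_3 = 80; a_4 = 272; b_4 = 120; c_4 = 60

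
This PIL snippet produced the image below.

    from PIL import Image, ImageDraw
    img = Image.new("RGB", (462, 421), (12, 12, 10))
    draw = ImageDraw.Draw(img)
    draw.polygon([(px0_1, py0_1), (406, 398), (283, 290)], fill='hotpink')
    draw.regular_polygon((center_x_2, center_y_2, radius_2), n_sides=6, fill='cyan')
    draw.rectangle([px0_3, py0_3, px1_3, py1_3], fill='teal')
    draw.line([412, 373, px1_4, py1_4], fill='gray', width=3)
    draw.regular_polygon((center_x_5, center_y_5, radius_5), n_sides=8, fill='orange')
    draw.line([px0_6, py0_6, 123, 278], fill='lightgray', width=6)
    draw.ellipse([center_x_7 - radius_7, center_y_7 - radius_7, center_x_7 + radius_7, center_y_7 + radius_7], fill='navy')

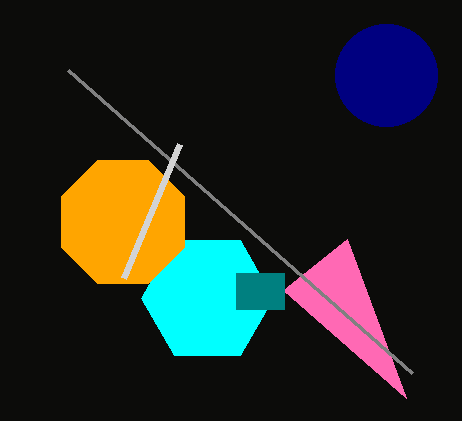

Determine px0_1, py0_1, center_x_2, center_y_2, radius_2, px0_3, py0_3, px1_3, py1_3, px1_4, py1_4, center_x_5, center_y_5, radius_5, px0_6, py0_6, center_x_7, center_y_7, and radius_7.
px0_1 = 347; py0_1 = 239; center_x_2 = 207; center_y_2 = 298; radius_2 = 66; px0_3 = 236; py0_3 = 273; px1_3 = 284; py1_3 = 309; px1_4 = 68; py1_4 = 70; center_x_5 = 123; center_y_5 = 222; radius_5 = 67; px0_6 = 179; py0_6 = 144; center_x_7 = 386; center_y_7 = 75; radius_7 = 51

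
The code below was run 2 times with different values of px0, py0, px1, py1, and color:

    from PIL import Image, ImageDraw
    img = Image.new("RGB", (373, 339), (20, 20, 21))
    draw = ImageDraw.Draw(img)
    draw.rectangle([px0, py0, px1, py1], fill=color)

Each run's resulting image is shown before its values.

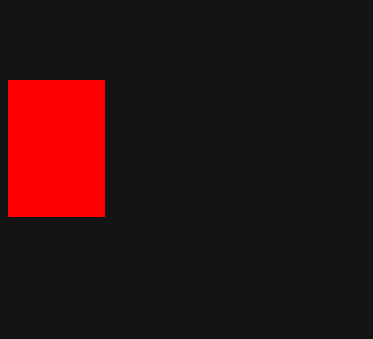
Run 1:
px0 = 8; py0 = 80; px1 = 104; py1 = 216; color = 'red'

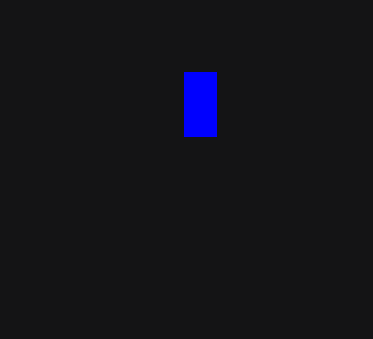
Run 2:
px0 = 184, py0 = 72, px1 = 216, py1 = 136, color = 'blue'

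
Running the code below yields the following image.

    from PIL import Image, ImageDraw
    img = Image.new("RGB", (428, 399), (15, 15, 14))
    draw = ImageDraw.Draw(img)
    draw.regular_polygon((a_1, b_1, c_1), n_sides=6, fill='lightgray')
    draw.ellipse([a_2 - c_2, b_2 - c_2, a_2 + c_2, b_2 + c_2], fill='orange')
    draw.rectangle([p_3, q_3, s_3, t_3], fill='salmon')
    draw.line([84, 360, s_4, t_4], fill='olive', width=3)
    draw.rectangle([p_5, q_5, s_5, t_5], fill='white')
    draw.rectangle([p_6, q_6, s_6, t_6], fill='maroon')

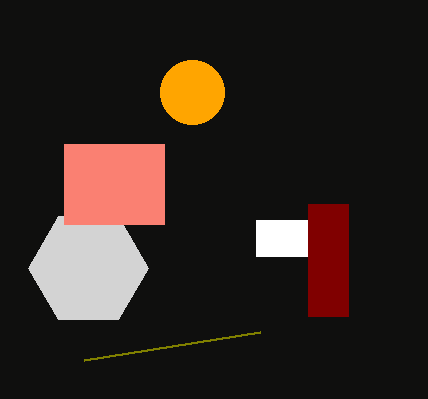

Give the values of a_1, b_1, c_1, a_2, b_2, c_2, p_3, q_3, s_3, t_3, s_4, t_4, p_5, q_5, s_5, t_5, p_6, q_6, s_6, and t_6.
a_1 = 88, b_1 = 268, c_1 = 60, a_2 = 192, b_2 = 92, c_2 = 32, p_3 = 64, q_3 = 144, s_3 = 164, t_3 = 224, s_4 = 260, t_4 = 332, p_5 = 256, q_5 = 220, s_5 = 308, t_5 = 256, p_6 = 308, q_6 = 204, s_6 = 348, t_6 = 316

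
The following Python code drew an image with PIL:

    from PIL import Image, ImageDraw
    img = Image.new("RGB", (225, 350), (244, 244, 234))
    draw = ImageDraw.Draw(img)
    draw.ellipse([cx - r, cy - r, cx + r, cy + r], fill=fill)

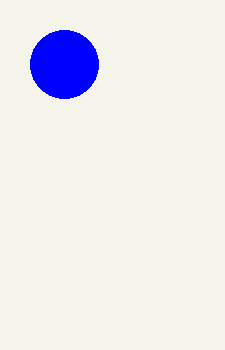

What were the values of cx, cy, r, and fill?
cx = 64; cy = 64; r = 34; fill = 'blue'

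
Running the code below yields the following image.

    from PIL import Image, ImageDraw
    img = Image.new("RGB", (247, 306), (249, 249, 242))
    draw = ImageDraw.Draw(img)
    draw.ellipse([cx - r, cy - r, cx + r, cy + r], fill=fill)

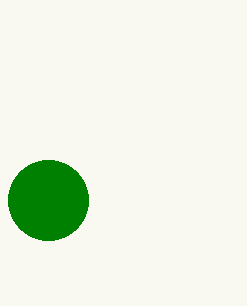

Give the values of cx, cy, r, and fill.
cx = 48, cy = 200, r = 40, fill = 'green'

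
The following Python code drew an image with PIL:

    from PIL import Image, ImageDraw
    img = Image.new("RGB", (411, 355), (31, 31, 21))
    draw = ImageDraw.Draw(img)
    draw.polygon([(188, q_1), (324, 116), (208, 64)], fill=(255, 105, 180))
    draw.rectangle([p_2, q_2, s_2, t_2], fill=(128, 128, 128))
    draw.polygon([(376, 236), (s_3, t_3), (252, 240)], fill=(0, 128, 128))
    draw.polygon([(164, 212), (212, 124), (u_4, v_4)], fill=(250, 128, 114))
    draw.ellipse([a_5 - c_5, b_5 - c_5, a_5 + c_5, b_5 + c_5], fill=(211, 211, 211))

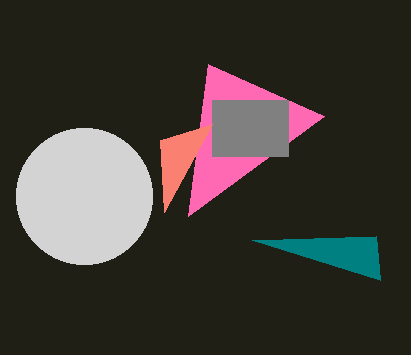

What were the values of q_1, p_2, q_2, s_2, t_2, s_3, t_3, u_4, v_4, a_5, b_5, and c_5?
q_1 = 216; p_2 = 212; q_2 = 100; s_2 = 288; t_2 = 156; s_3 = 380; t_3 = 280; u_4 = 160; v_4 = 140; a_5 = 84; b_5 = 196; c_5 = 68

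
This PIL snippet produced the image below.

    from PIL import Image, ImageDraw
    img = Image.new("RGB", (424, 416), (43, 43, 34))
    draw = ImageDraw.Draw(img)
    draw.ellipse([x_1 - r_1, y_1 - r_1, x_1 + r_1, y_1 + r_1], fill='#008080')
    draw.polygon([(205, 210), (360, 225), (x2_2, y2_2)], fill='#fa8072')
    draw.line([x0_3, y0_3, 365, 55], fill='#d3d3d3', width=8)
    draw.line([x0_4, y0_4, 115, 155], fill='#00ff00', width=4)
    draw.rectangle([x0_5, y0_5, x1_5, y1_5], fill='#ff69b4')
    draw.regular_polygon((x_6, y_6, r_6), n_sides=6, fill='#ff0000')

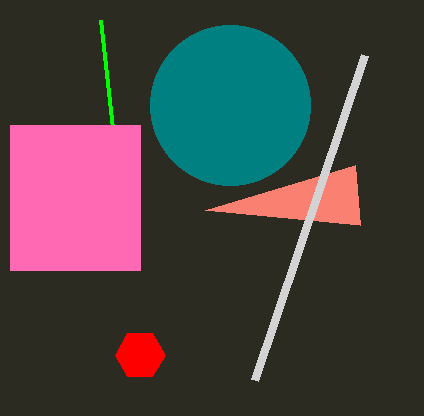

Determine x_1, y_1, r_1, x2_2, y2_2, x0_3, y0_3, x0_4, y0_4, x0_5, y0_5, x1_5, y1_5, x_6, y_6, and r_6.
x_1 = 230
y_1 = 105
r_1 = 80
x2_2 = 355
y2_2 = 165
x0_3 = 255
y0_3 = 380
x0_4 = 100
y0_4 = 20
x0_5 = 10
y0_5 = 125
x1_5 = 140
y1_5 = 270
x_6 = 140
y_6 = 355
r_6 = 25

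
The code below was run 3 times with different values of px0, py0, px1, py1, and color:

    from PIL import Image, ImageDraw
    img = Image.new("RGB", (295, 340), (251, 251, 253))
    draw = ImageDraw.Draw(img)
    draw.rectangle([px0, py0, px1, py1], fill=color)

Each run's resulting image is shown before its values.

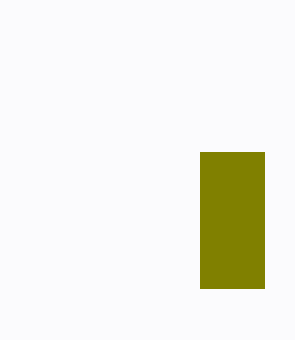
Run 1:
px0 = 200; py0 = 152; px1 = 264; py1 = 288; color = 'olive'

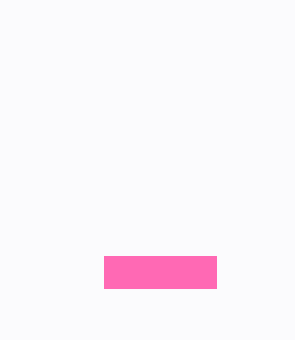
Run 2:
px0 = 104, py0 = 256, px1 = 216, py1 = 288, color = 'hotpink'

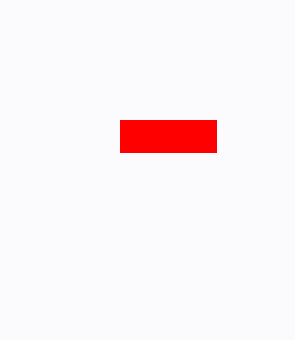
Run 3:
px0 = 120
py0 = 120
px1 = 216
py1 = 152
color = 'red'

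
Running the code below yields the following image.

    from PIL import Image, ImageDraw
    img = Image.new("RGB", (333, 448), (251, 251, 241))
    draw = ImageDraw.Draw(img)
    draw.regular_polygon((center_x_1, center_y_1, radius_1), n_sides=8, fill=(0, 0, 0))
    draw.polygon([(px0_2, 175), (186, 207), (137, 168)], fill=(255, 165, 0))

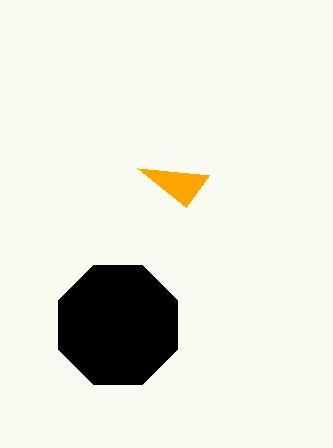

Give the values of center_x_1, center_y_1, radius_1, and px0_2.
center_x_1 = 118; center_y_1 = 325; radius_1 = 64; px0_2 = 209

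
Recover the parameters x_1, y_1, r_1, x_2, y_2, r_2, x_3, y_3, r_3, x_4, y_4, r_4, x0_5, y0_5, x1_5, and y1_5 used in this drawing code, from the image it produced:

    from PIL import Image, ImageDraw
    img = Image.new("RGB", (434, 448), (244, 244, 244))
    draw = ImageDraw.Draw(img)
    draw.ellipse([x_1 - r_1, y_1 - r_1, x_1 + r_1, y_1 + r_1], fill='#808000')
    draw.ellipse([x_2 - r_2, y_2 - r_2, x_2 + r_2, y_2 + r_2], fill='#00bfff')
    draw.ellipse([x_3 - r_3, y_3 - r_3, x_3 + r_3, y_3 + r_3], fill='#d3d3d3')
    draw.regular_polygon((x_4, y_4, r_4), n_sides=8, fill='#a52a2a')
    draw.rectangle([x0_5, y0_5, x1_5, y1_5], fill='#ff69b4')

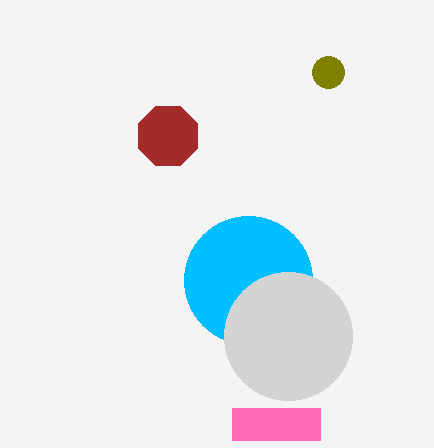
x_1 = 328
y_1 = 72
r_1 = 16
x_2 = 248
y_2 = 280
r_2 = 64
x_3 = 288
y_3 = 336
r_3 = 64
x_4 = 168
y_4 = 136
r_4 = 32
x0_5 = 232
y0_5 = 408
x1_5 = 320
y1_5 = 440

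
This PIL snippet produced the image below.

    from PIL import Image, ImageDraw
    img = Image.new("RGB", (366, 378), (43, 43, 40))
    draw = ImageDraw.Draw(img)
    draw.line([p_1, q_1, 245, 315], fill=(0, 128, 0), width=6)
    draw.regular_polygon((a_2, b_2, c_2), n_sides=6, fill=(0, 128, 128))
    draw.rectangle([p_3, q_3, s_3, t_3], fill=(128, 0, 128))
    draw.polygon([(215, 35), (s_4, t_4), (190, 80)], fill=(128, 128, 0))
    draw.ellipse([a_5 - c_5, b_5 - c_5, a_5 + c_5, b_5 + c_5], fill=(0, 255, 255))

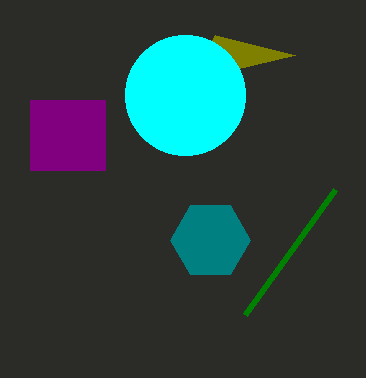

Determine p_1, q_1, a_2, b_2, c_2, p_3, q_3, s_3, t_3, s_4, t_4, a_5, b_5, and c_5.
p_1 = 335; q_1 = 190; a_2 = 210; b_2 = 240; c_2 = 40; p_3 = 30; q_3 = 100; s_3 = 105; t_3 = 170; s_4 = 295; t_4 = 55; a_5 = 185; b_5 = 95; c_5 = 60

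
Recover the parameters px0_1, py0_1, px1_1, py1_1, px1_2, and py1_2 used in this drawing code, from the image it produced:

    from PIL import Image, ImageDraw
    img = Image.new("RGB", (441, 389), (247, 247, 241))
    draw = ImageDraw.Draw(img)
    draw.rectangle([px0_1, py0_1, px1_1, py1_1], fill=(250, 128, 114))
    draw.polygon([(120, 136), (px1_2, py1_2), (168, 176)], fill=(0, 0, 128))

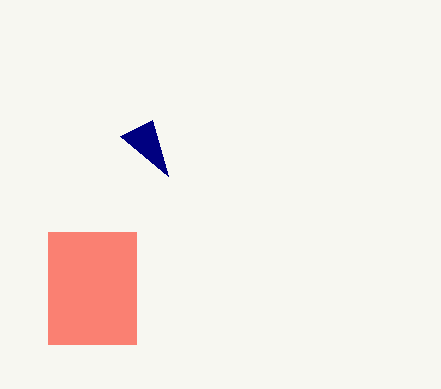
px0_1 = 48, py0_1 = 232, px1_1 = 136, py1_1 = 344, px1_2 = 152, py1_2 = 120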